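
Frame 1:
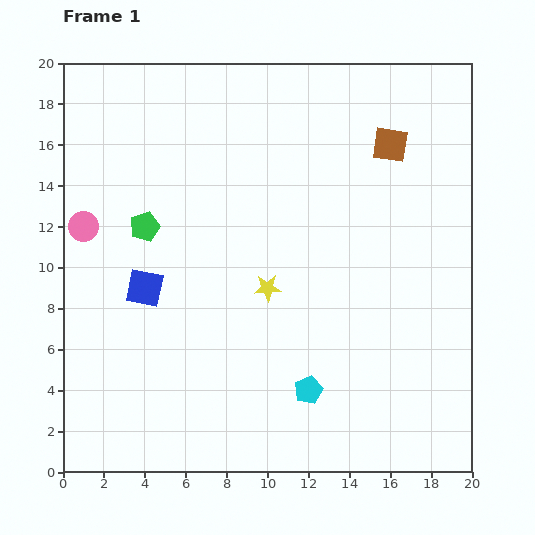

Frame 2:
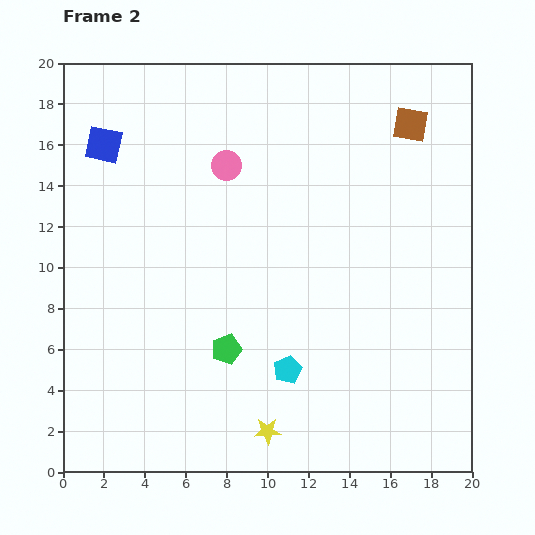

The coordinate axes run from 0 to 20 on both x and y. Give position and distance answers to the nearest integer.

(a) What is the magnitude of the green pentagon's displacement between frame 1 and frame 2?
7

The green pentagon moved from (4, 12) to (8, 6), a distance of √(4² + 6²) ≈ 7.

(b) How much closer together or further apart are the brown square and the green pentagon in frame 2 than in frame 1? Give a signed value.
+1

Distance in frame 1: 13. Distance in frame 2: 14.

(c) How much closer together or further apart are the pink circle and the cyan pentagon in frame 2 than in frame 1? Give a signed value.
-4

Distance in frame 1: 14. Distance in frame 2: 10.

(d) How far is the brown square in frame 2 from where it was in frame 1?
1

The brown square moved from (16, 16) to (17, 17), a distance of √(1² + 1²) ≈ 1.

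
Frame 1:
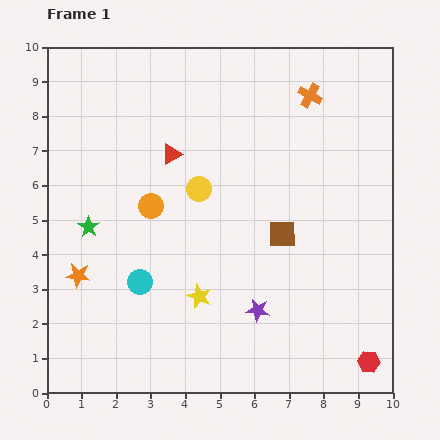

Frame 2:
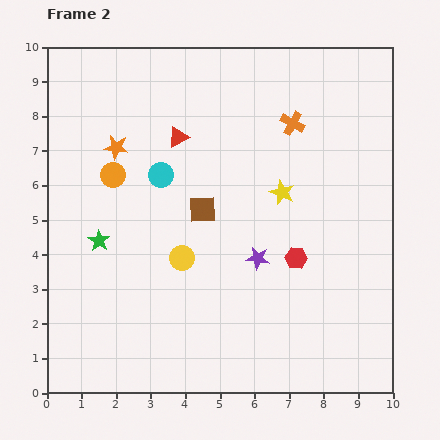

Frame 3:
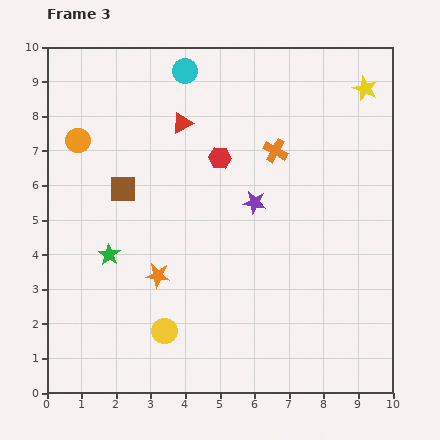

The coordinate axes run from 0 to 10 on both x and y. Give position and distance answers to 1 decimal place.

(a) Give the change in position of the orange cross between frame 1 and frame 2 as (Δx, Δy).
(-0.5, -0.8)

The orange cross was at (7.6, 8.6) in frame 1 and (7.1, 7.8) in frame 2.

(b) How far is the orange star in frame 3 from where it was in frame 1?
2.3

The orange star moved from (0.9, 3.4) to (3.2, 3.4), a distance of √(2.3² + 0.0²) ≈ 2.3.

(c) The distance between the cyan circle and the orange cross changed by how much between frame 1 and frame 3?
-3.8

Distance in frame 1: 7.3. Distance in frame 3: 3.5.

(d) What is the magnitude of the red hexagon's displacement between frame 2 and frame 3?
3.6

The red hexagon moved from (7.2, 3.9) to (5.0, 6.8), a distance of √(2.2² + 2.9²) ≈ 3.6.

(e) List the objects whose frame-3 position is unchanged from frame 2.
none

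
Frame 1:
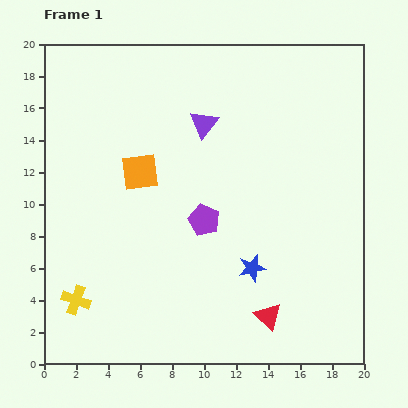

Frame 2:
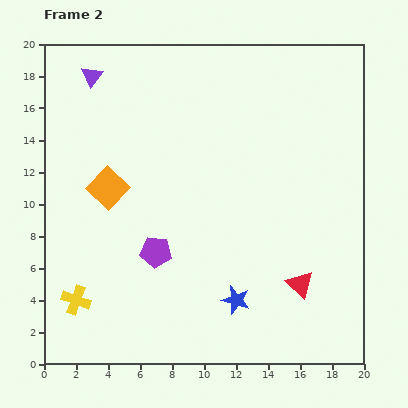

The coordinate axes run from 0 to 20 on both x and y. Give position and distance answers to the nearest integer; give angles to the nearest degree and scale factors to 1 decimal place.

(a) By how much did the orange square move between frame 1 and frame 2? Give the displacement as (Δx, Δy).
(-2, -1)

The orange square was at (6, 12) in frame 1 and (4, 11) in frame 2.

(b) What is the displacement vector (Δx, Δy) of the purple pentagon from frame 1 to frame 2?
(-3, -2)

The purple pentagon was at (10, 9) in frame 1 and (7, 7) in frame 2.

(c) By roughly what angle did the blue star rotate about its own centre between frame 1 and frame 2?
30° clockwise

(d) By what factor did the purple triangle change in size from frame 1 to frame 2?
0.7×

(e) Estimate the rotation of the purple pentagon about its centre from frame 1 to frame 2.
19° counter-clockwise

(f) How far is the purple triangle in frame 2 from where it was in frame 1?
8

The purple triangle moved from (10, 15) to (3, 18), a distance of √(7² + 3²) ≈ 8.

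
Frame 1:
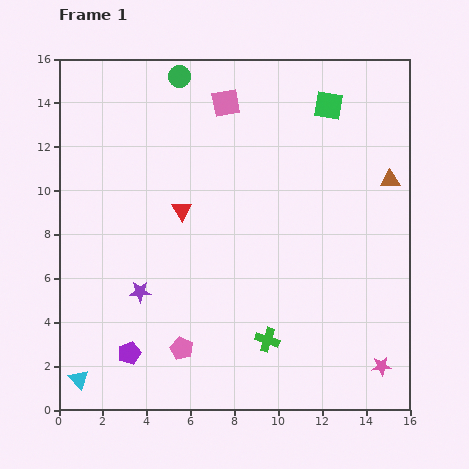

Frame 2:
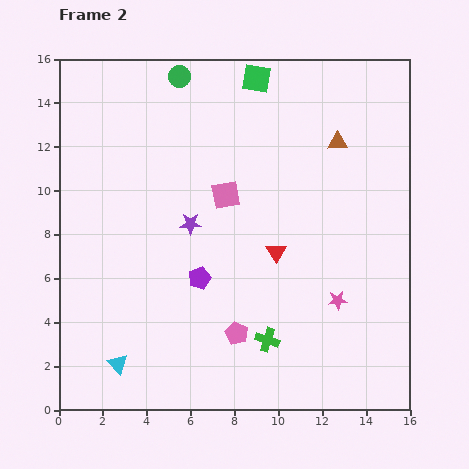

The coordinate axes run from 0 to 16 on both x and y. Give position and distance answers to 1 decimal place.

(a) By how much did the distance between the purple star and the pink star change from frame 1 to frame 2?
-3.9

Distance in frame 1: 11.5. Distance in frame 2: 7.6.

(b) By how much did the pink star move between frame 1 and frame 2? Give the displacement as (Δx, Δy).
(-2.0, 3.0)

The pink star was at (14.7, 2.0) in frame 1 and (12.7, 5.0) in frame 2.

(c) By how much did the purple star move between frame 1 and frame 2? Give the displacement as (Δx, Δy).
(2.3, 3.1)

The purple star was at (3.7, 5.4) in frame 1 and (6.0, 8.5) in frame 2.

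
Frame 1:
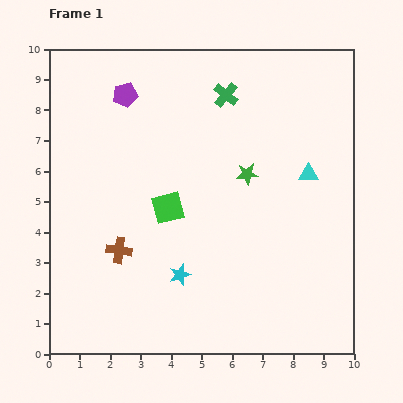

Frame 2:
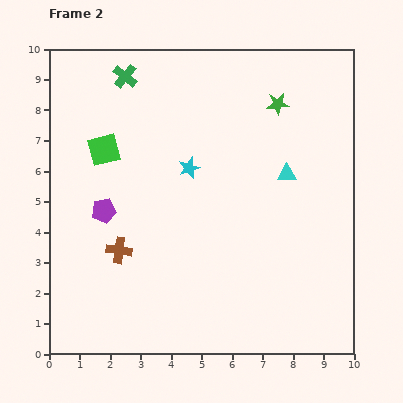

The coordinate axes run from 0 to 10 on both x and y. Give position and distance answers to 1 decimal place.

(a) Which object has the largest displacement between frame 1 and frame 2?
the purple pentagon

(moved 3.9; next 3.5)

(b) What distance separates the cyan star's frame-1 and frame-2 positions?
3.5

The cyan star moved from (4.3, 2.6) to (4.6, 6.1), a distance of √(0.3² + 3.5²) ≈ 3.5.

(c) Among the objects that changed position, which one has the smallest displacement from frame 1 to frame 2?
the cyan triangle

(moved 0.7)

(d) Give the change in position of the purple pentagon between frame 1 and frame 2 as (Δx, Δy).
(-0.7, -3.8)

The purple pentagon was at (2.5, 8.5) in frame 1 and (1.8, 4.7) in frame 2.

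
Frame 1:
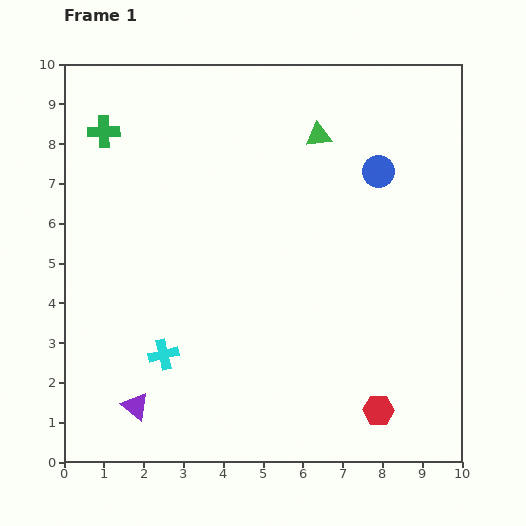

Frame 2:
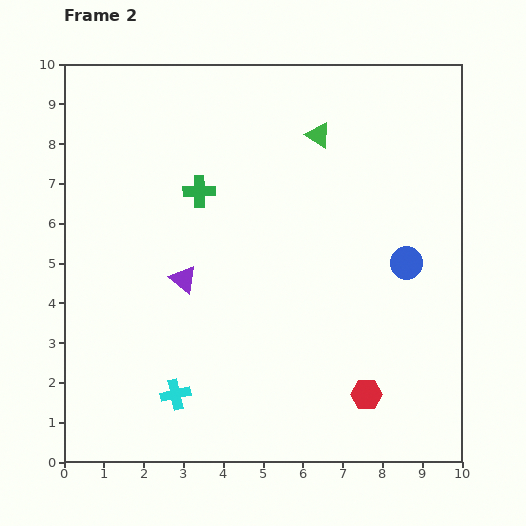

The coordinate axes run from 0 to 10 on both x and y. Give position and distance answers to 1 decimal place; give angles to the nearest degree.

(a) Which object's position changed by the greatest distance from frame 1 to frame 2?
the purple triangle

(moved 3.4; next 2.8)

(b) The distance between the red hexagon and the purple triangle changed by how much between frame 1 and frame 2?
-0.7

Distance in frame 1: 6.1. Distance in frame 2: 5.4.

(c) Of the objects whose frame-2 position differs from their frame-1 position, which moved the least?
the red hexagon

(moved 0.5)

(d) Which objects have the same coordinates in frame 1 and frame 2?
the green triangle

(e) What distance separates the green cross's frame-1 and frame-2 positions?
2.8

The green cross moved from (1.0, 8.3) to (3.4, 6.8), a distance of √(2.4² + 1.5²) ≈ 2.8.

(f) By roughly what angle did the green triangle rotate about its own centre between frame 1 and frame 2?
40° clockwise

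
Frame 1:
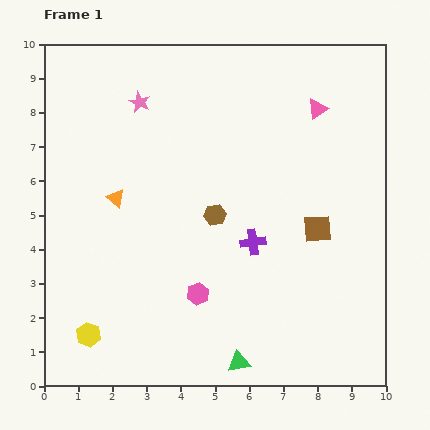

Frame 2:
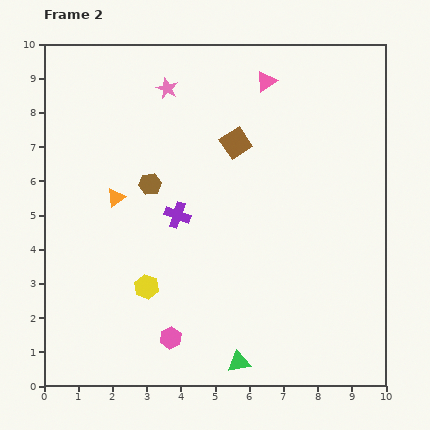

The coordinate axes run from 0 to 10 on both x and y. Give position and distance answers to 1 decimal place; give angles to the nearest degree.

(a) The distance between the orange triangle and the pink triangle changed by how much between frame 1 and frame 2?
-0.8

Distance in frame 1: 6.4. Distance in frame 2: 5.6.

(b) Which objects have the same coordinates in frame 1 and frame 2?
the green triangle, the orange triangle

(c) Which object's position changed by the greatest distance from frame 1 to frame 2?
the brown square

(moved 3.5; next 2.3)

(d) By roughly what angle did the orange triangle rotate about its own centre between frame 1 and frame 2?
47° clockwise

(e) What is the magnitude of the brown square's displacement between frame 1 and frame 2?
3.5

The brown square moved from (8.0, 4.6) to (5.6, 7.1), a distance of √(2.4² + 2.5²) ≈ 3.5.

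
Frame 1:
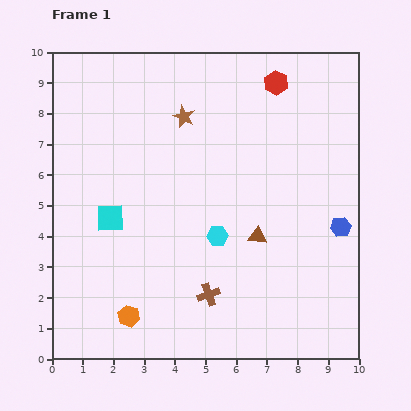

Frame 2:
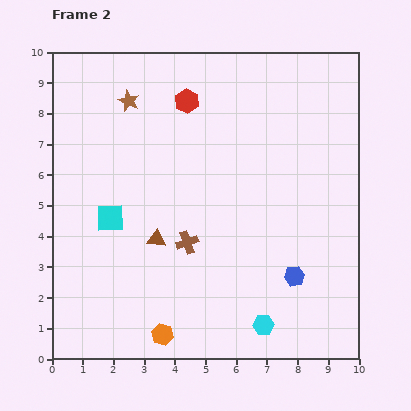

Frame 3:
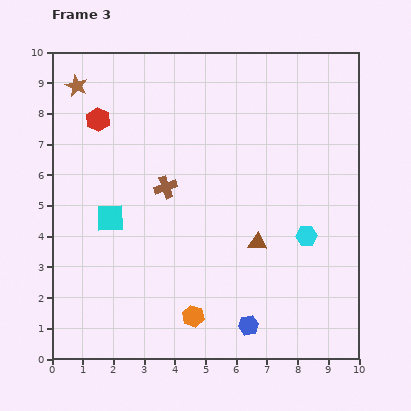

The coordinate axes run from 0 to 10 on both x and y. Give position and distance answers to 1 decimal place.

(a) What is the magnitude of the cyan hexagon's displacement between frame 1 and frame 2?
3.3

The cyan hexagon moved from (5.4, 4.0) to (6.9, 1.1), a distance of √(1.5² + 2.9²) ≈ 3.3.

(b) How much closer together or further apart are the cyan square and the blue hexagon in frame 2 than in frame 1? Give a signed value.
-1.2

Distance in frame 1: 7.5. Distance in frame 2: 6.3.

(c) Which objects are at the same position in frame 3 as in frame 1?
the cyan square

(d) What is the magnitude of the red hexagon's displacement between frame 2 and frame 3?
3.0

The red hexagon moved from (4.4, 8.4) to (1.5, 7.8), a distance of √(2.9² + 0.6²) ≈ 3.0.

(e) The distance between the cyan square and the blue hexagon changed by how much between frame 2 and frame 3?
-0.6

Distance in frame 2: 6.3. Distance in frame 3: 5.7.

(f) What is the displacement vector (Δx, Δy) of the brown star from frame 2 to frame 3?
(-1.7, 0.5)

The brown star was at (2.5, 8.4) in frame 2 and (0.8, 8.9) in frame 3.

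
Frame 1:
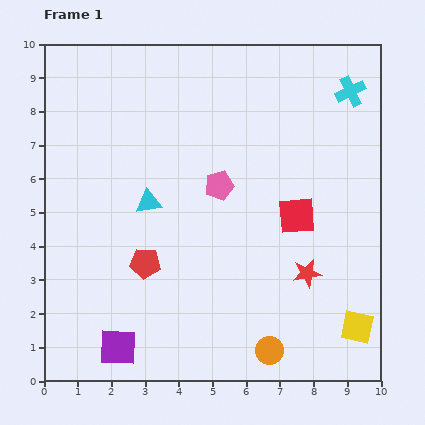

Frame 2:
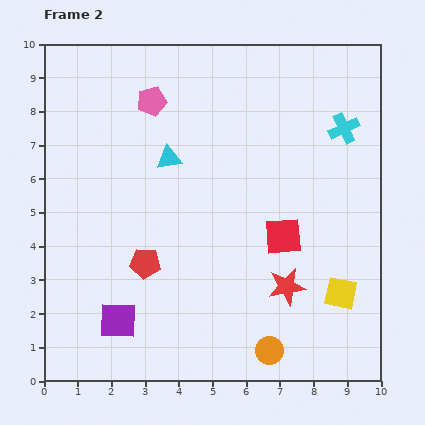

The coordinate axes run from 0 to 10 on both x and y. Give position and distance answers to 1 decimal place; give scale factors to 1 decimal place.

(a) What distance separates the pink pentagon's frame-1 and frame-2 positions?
3.2

The pink pentagon moved from (5.2, 5.8) to (3.2, 8.3), a distance of √(2.0² + 2.5²) ≈ 3.2.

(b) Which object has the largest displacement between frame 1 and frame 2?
the pink pentagon

(moved 3.2; next 1.4)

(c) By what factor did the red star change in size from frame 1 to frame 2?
1.3×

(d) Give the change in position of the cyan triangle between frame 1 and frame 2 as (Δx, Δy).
(0.6, 1.3)

The cyan triangle was at (3.1, 5.3) in frame 1 and (3.7, 6.6) in frame 2.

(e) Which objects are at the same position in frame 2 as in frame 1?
the orange circle, the red pentagon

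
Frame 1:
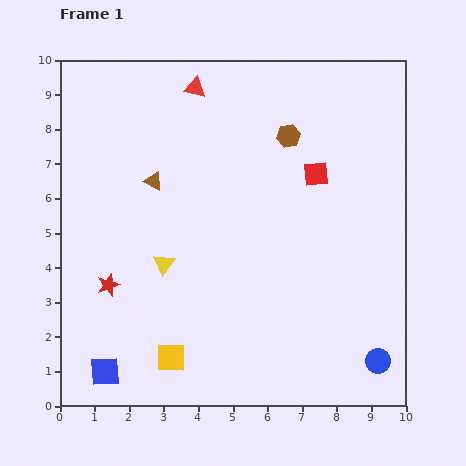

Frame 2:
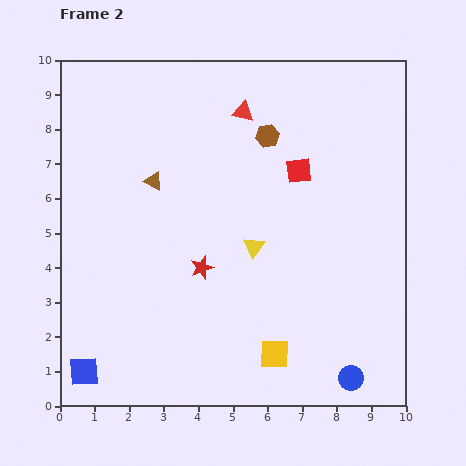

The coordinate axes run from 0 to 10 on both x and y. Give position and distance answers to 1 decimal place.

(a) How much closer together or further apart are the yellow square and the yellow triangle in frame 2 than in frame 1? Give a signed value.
+0.5

Distance in frame 1: 2.7. Distance in frame 2: 3.2.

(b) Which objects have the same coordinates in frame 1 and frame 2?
the brown triangle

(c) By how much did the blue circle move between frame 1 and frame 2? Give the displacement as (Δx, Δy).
(-0.8, -0.5)

The blue circle was at (9.2, 1.3) in frame 1 and (8.4, 0.8) in frame 2.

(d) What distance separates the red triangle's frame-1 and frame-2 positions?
1.6

The red triangle moved from (3.9, 9.2) to (5.3, 8.5), a distance of √(1.4² + 0.7²) ≈ 1.6.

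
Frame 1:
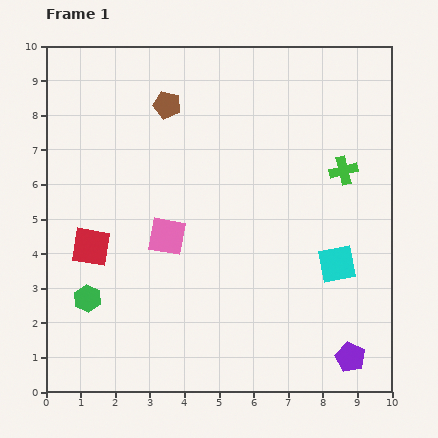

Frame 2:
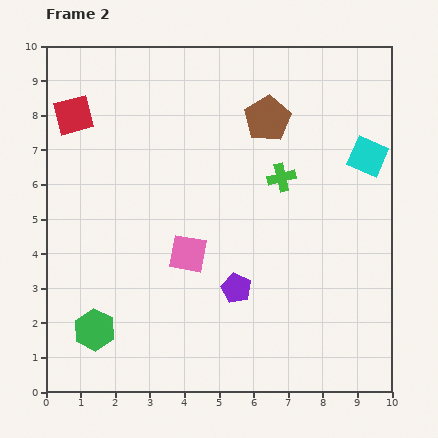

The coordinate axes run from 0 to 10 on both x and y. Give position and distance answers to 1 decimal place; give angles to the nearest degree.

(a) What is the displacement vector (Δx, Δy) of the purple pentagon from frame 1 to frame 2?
(-3.3, 2.0)

The purple pentagon was at (8.8, 1.0) in frame 1 and (5.5, 3.0) in frame 2.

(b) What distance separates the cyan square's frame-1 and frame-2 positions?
3.2

The cyan square moved from (8.4, 3.7) to (9.3, 6.8), a distance of √(0.9² + 3.1²) ≈ 3.2.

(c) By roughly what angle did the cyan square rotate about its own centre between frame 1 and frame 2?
34° clockwise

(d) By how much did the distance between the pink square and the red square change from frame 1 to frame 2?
+3.0

Distance in frame 1: 2.2. Distance in frame 2: 5.2.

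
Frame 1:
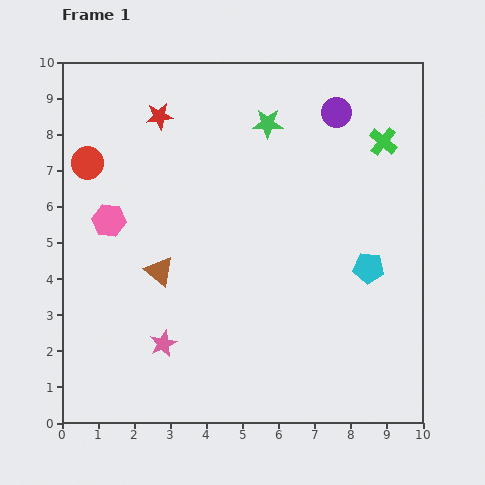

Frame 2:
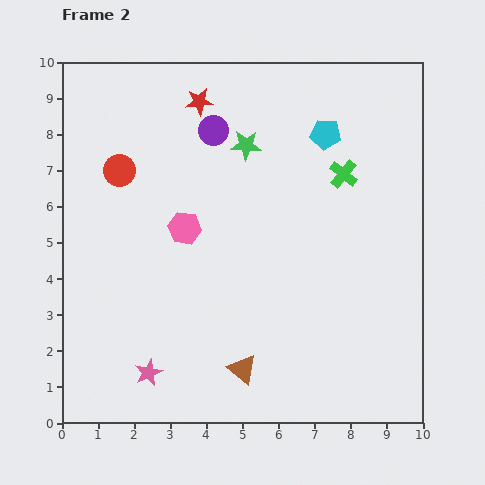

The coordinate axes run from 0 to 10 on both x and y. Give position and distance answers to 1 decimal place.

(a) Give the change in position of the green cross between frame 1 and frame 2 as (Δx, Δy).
(-1.1, -0.9)

The green cross was at (8.9, 7.8) in frame 1 and (7.8, 6.9) in frame 2.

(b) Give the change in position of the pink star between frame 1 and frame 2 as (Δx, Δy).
(-0.4, -0.8)

The pink star was at (2.8, 2.2) in frame 1 and (2.4, 1.4) in frame 2.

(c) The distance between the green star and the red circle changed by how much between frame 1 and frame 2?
-1.5

Distance in frame 1: 5.1. Distance in frame 2: 3.6.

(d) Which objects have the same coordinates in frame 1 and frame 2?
none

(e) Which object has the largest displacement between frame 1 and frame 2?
the cyan pentagon

(moved 3.9; next 3.5)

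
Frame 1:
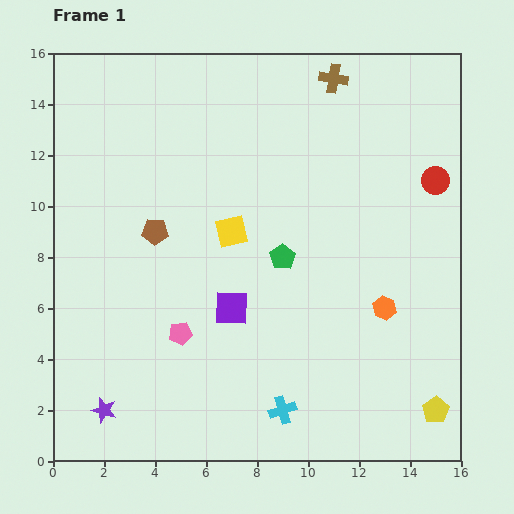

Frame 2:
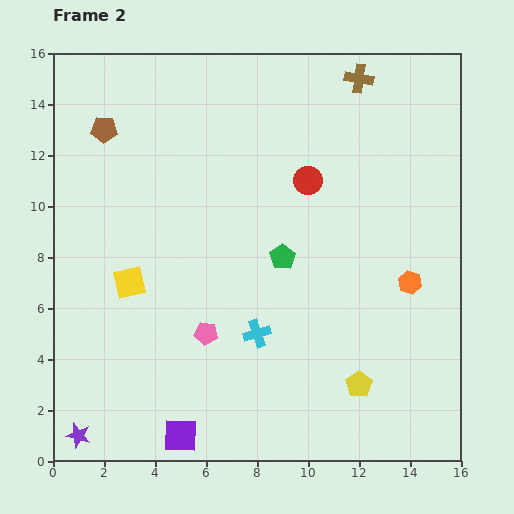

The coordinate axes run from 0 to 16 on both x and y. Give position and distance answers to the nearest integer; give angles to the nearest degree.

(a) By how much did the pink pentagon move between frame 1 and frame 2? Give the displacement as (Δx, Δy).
(1, 0)

The pink pentagon was at (5, 5) in frame 1 and (6, 5) in frame 2.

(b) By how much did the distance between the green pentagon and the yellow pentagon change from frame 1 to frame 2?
-2

Distance in frame 1: 8. Distance in frame 2: 6.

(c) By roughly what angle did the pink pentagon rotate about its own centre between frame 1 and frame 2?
17° clockwise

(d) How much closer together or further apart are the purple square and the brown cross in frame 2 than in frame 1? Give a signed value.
+6

Distance in frame 1: 10. Distance in frame 2: 16.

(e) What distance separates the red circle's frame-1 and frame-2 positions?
5

The red circle moved from (15, 11) to (10, 11), a distance of √(5² + 0²) ≈ 5.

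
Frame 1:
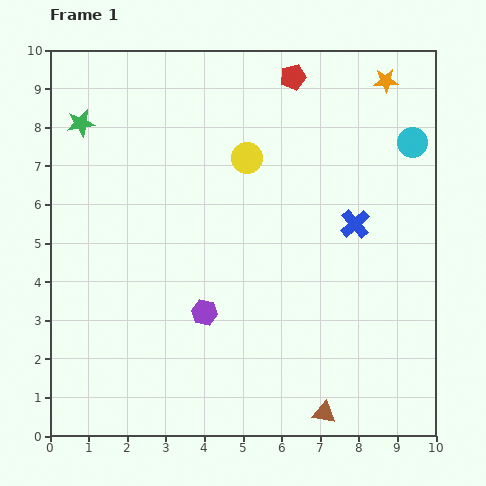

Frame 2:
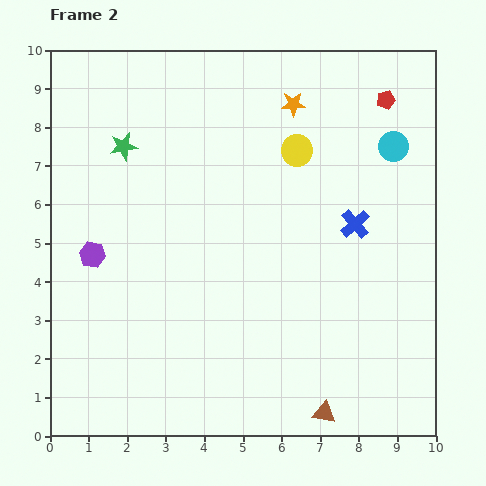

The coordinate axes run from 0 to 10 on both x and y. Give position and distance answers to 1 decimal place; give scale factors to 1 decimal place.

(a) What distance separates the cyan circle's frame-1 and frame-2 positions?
0.5

The cyan circle moved from (9.4, 7.6) to (8.9, 7.5), a distance of √(0.5² + 0.1²) ≈ 0.5.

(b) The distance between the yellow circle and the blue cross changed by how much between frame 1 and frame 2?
-0.9

Distance in frame 1: 3.3. Distance in frame 2: 2.4.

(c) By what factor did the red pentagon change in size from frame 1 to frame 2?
0.7×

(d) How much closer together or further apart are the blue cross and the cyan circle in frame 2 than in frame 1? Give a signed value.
-0.4

Distance in frame 1: 2.6. Distance in frame 2: 2.2.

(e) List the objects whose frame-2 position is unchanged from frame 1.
the brown triangle, the blue cross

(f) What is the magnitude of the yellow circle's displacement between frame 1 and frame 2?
1.3

The yellow circle moved from (5.1, 7.2) to (6.4, 7.4), a distance of √(1.3² + 0.2²) ≈ 1.3.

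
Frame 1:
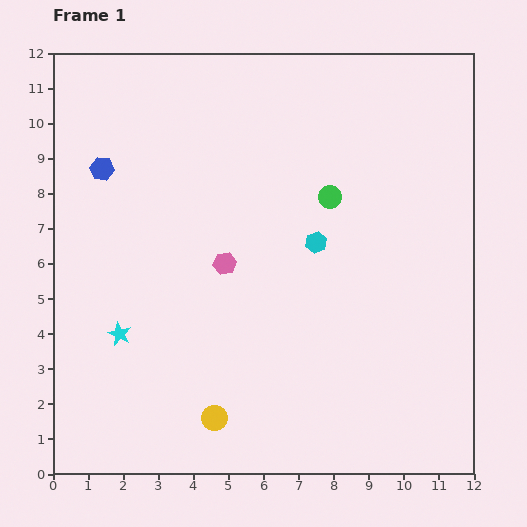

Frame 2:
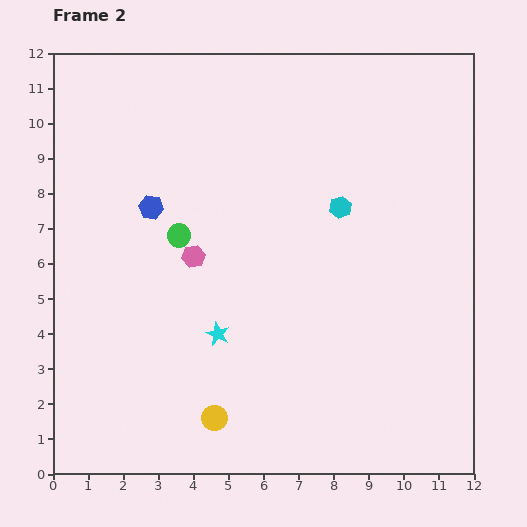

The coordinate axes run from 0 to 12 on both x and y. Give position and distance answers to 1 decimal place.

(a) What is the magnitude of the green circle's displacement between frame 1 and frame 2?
4.4

The green circle moved from (7.9, 7.9) to (3.6, 6.8), a distance of √(4.3² + 1.1²) ≈ 4.4.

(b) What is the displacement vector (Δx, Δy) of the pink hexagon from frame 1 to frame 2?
(-0.9, 0.2)

The pink hexagon was at (4.9, 6.0) in frame 1 and (4.0, 6.2) in frame 2.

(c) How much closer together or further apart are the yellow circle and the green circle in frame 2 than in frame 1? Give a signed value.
-1.8

Distance in frame 1: 7.1. Distance in frame 2: 5.3.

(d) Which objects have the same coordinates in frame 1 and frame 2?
the yellow circle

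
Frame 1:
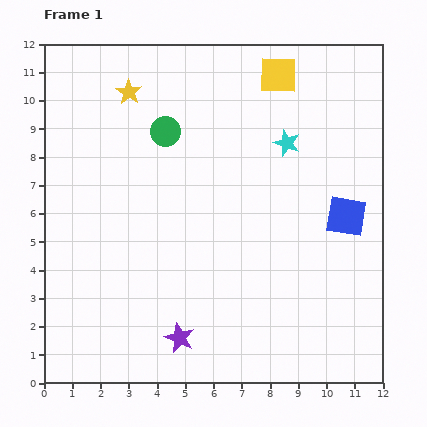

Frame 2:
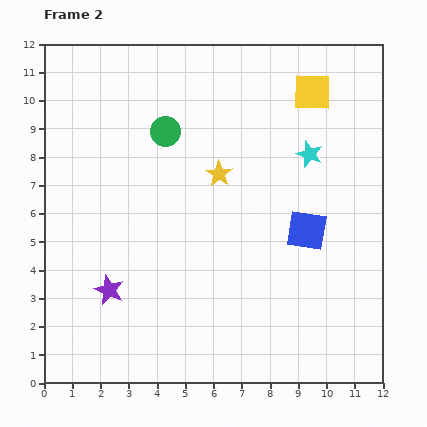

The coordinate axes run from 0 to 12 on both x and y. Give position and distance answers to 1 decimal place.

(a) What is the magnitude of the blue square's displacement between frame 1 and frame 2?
1.5

The blue square moved from (10.7, 5.9) to (9.3, 5.4), a distance of √(1.4² + 0.5²) ≈ 1.5.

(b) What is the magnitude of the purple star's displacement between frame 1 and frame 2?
3.0

The purple star moved from (4.8, 1.6) to (2.3, 3.3), a distance of √(2.5² + 1.7²) ≈ 3.0.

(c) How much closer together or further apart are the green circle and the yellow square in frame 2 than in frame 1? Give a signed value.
+0.9

Distance in frame 1: 4.5. Distance in frame 2: 5.4.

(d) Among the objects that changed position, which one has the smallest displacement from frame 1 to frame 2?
the cyan star

(moved 0.9)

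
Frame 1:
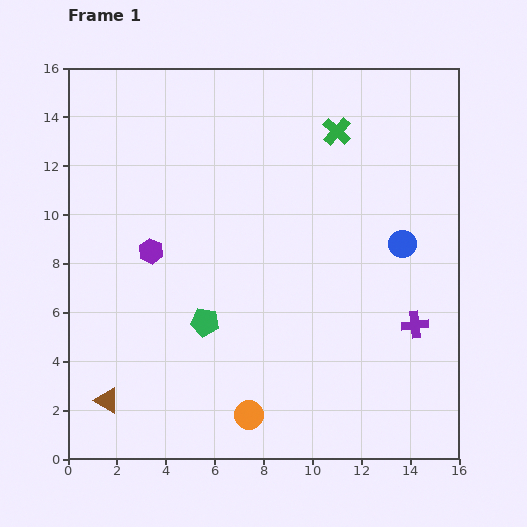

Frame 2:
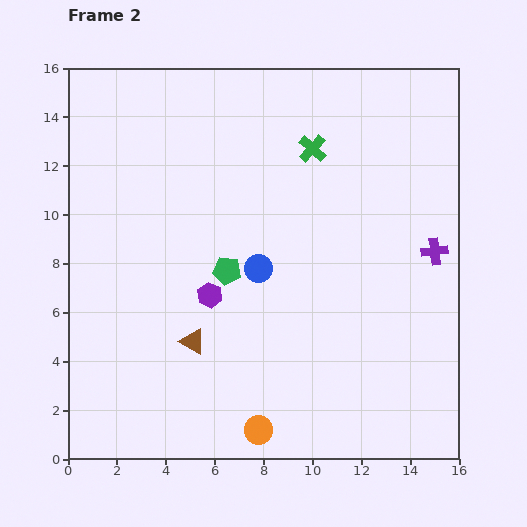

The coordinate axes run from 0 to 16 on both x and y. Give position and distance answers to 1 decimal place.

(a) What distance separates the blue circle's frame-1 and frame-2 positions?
6.0

The blue circle moved from (13.7, 8.8) to (7.8, 7.8), a distance of √(5.9² + 1.0²) ≈ 6.0.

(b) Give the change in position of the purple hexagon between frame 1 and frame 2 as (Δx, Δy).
(2.4, -1.8)

The purple hexagon was at (3.4, 8.5) in frame 1 and (5.8, 6.7) in frame 2.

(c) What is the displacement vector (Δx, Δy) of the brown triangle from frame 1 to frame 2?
(3.5, 2.4)

The brown triangle was at (1.6, 2.4) in frame 1 and (5.1, 4.8) in frame 2.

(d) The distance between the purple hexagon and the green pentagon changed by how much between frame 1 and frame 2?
-2.4

Distance in frame 1: 3.6. Distance in frame 2: 1.2.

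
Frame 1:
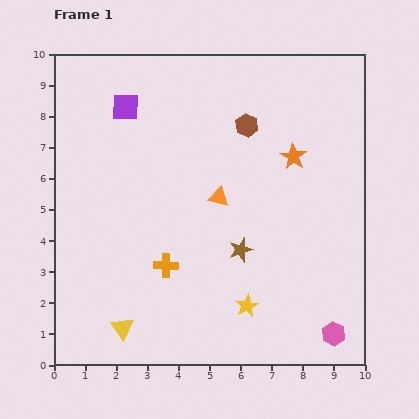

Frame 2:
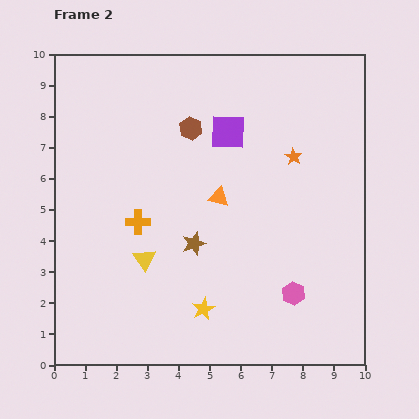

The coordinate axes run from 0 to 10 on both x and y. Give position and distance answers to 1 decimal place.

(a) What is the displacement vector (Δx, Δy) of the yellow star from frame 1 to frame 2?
(-1.4, -0.1)

The yellow star was at (6.2, 1.9) in frame 1 and (4.8, 1.8) in frame 2.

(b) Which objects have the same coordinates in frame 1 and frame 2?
the orange triangle, the orange star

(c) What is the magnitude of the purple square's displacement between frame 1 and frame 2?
3.4

The purple square moved from (2.3, 8.3) to (5.6, 7.5), a distance of √(3.3² + 0.8²) ≈ 3.4.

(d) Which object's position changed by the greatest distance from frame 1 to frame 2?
the purple square

(moved 3.4; next 2.3)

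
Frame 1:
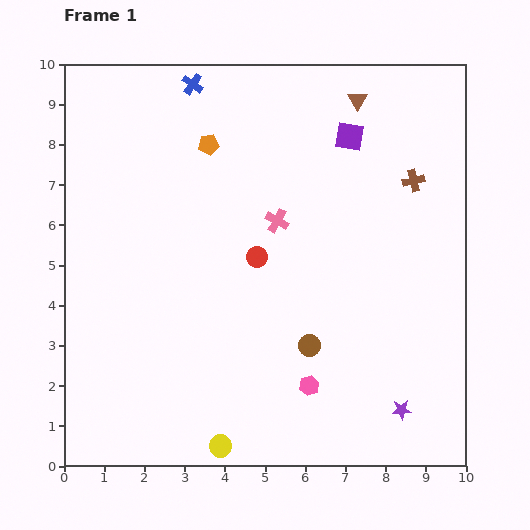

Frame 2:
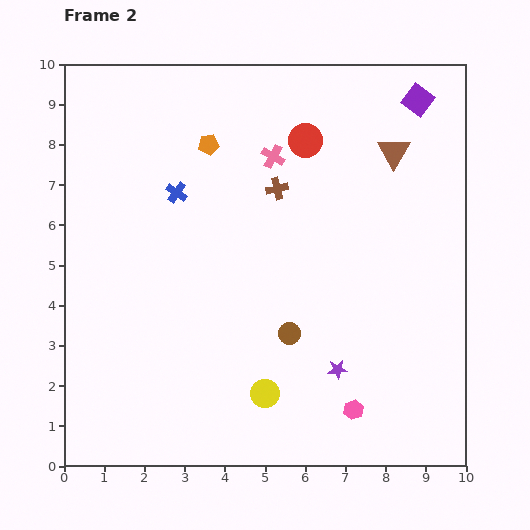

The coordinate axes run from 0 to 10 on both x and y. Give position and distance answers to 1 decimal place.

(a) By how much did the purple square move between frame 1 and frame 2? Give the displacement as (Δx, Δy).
(1.7, 0.9)

The purple square was at (7.1, 8.2) in frame 1 and (8.8, 9.1) in frame 2.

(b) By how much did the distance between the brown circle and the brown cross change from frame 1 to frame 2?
-1.3

Distance in frame 1: 4.9. Distance in frame 2: 3.6.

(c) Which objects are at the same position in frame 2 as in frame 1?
the orange pentagon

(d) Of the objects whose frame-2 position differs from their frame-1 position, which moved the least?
the brown circle

(moved 0.6)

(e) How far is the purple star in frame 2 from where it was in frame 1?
1.9

The purple star moved from (8.4, 1.4) to (6.8, 2.4), a distance of √(1.6² + 1.0²) ≈ 1.9.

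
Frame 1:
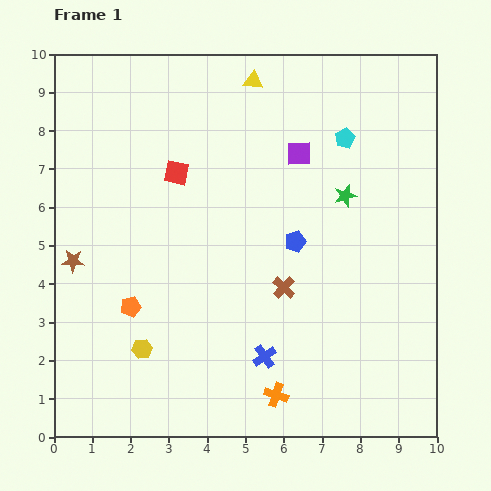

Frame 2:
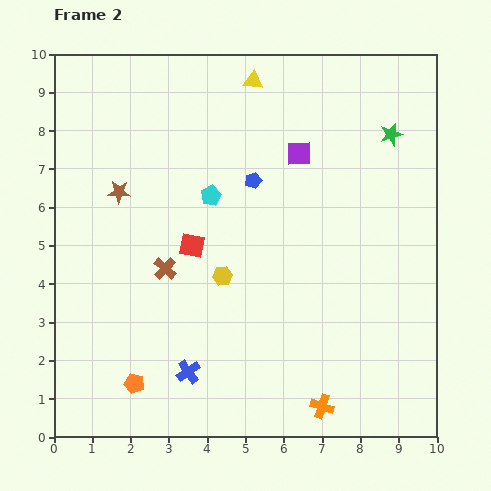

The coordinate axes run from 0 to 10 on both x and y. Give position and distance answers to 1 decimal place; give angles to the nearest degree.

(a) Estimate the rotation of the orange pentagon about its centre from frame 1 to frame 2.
28° clockwise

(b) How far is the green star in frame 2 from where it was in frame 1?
2.0

The green star moved from (7.6, 6.3) to (8.8, 7.9), a distance of √(1.2² + 1.6²) ≈ 2.0.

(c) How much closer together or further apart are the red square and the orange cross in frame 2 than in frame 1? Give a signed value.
-1.0

Distance in frame 1: 6.4. Distance in frame 2: 5.4.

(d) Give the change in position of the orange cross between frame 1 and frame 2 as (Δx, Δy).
(1.2, -0.3)

The orange cross was at (5.8, 1.1) in frame 1 and (7.0, 0.8) in frame 2.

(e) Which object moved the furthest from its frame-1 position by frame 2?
the cyan pentagon

(moved 3.8; next 3.1)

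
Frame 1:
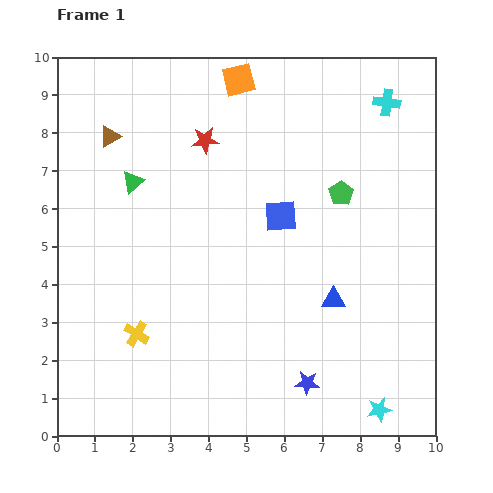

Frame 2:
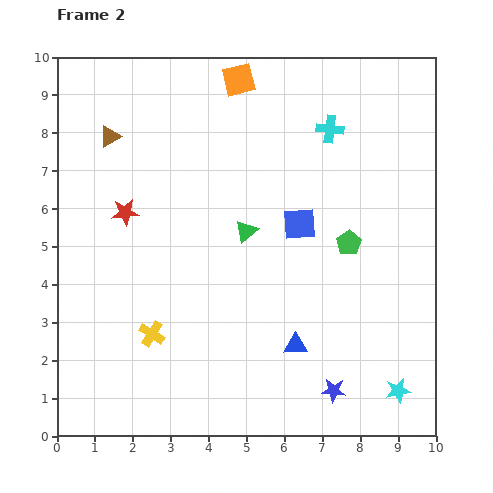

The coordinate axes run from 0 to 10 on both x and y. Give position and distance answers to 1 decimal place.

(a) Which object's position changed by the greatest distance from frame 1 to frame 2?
the green triangle

(moved 3.3; next 2.8)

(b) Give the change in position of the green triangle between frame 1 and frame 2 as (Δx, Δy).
(3.0, -1.3)

The green triangle was at (2.0, 6.7) in frame 1 and (5.0, 5.4) in frame 2.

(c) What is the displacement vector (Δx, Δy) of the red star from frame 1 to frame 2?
(-2.1, -1.9)

The red star was at (3.9, 7.8) in frame 1 and (1.8, 5.9) in frame 2.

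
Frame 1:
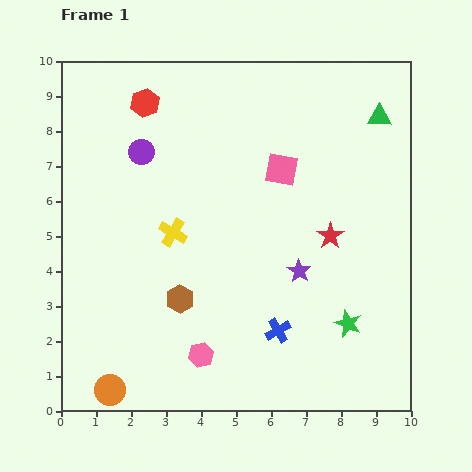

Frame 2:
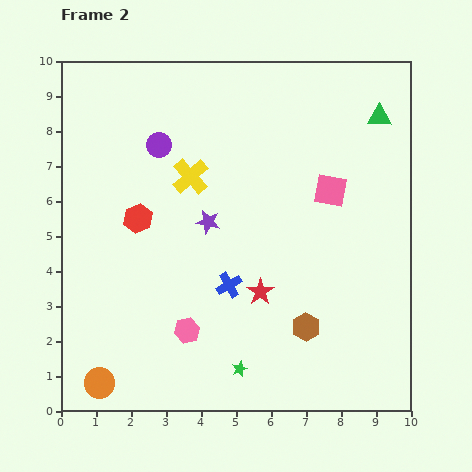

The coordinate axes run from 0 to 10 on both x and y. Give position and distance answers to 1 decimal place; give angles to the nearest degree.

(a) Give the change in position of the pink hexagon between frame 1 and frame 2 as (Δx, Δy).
(-0.4, 0.7)

The pink hexagon was at (4.0, 1.6) in frame 1 and (3.6, 2.3) in frame 2.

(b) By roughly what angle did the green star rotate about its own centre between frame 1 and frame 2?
28° clockwise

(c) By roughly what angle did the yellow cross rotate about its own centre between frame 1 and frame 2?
17° clockwise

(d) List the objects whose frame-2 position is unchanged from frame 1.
the green triangle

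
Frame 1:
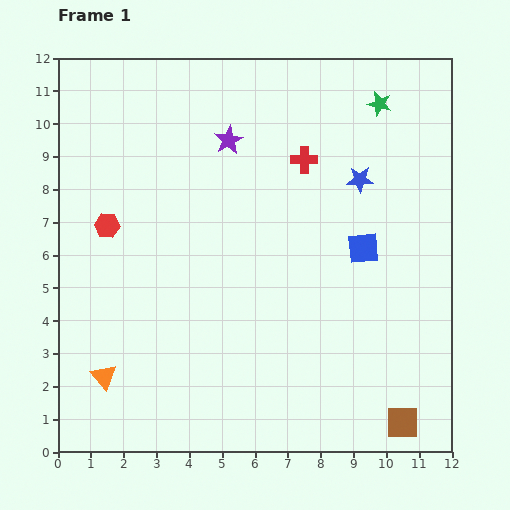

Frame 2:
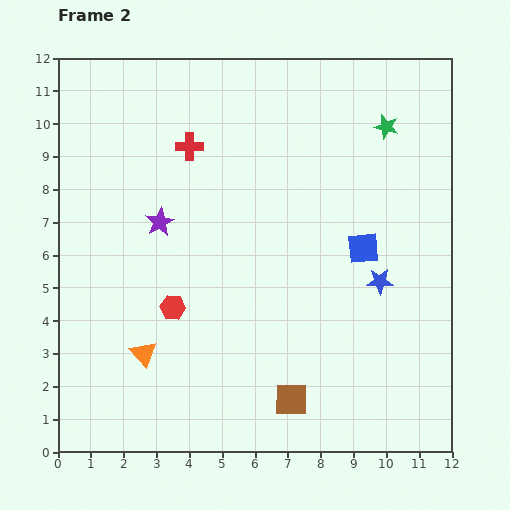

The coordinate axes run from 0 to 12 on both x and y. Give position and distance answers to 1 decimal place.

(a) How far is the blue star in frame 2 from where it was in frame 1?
3.2

The blue star moved from (9.2, 8.3) to (9.8, 5.2), a distance of √(0.6² + 3.1²) ≈ 3.2.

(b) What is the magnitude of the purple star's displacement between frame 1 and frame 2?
3.3

The purple star moved from (5.2, 9.5) to (3.1, 7.0), a distance of √(2.1² + 2.5²) ≈ 3.3.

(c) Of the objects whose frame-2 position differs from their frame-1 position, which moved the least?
the green star

(moved 0.7)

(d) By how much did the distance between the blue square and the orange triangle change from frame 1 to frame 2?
-1.4

Distance in frame 1: 8.8. Distance in frame 2: 7.4.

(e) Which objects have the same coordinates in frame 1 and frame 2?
the blue square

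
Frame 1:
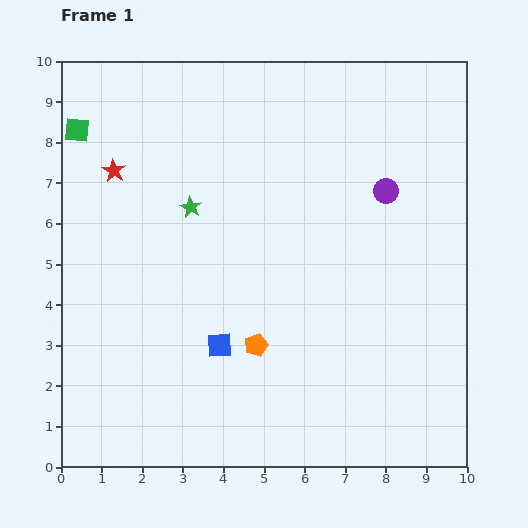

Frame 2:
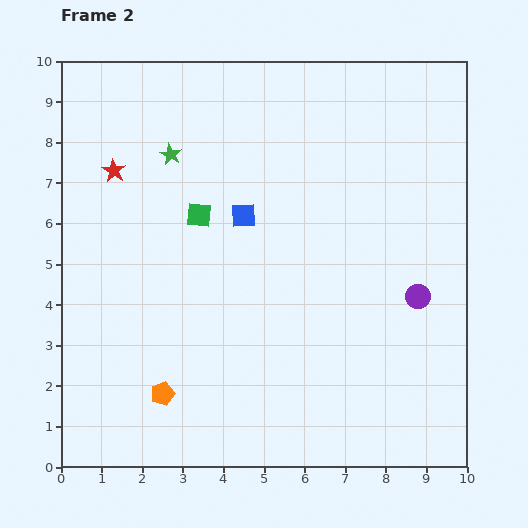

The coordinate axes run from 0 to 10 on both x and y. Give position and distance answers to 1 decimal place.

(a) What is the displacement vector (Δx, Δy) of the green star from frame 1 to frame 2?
(-0.5, 1.3)

The green star was at (3.2, 6.4) in frame 1 and (2.7, 7.7) in frame 2.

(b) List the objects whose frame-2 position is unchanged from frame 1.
the red star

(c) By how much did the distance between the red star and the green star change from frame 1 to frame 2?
-0.6

Distance in frame 1: 2.1. Distance in frame 2: 1.5.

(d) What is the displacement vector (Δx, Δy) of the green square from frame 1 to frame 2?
(3.0, -2.1)

The green square was at (0.4, 8.3) in frame 1 and (3.4, 6.2) in frame 2.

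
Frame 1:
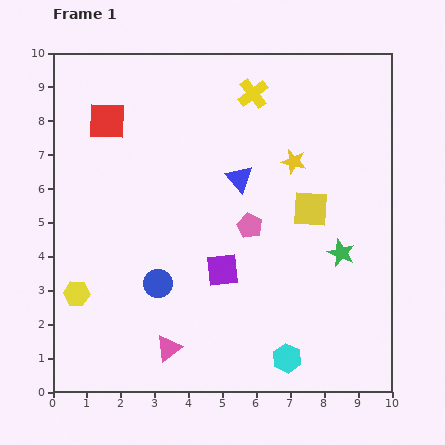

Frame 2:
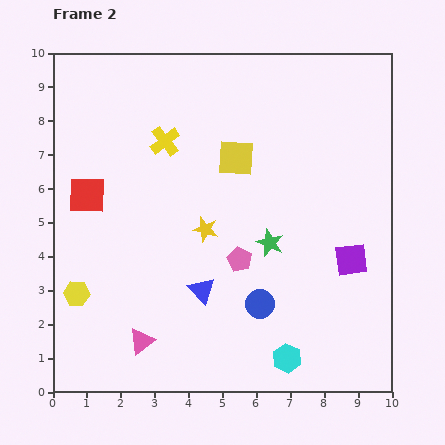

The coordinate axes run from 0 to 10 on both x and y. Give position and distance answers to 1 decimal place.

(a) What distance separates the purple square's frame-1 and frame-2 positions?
3.8

The purple square moved from (5.0, 3.6) to (8.8, 3.9), a distance of √(3.8² + 0.3²) ≈ 3.8.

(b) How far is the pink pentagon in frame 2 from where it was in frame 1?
1.0

The pink pentagon moved from (5.8, 4.9) to (5.5, 3.9), a distance of √(0.3² + 1.0²) ≈ 1.0.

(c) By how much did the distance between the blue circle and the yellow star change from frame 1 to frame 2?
-2.7

Distance in frame 1: 5.4. Distance in frame 2: 2.7.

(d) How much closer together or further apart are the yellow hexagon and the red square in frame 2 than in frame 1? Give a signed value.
-2.3

Distance in frame 1: 5.2. Distance in frame 2: 2.9.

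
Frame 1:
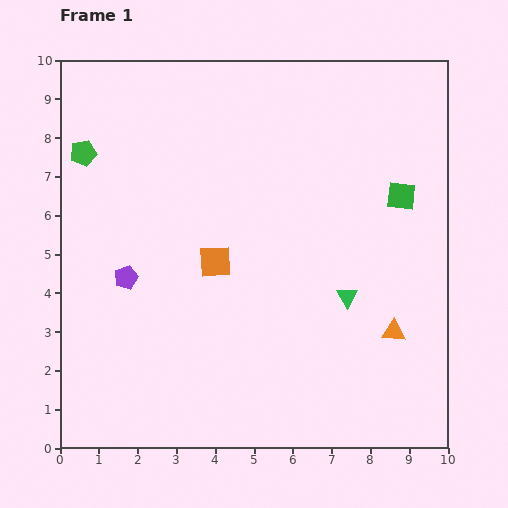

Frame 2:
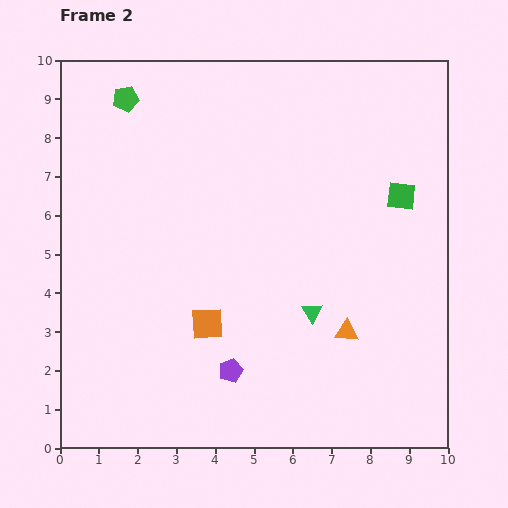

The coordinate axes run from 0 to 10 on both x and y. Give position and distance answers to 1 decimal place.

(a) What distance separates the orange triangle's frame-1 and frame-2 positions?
1.2

The orange triangle moved from (8.6, 3.0) to (7.4, 3.0), a distance of √(1.2² + 0.0²) ≈ 1.2.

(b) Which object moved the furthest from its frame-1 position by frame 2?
the purple pentagon

(moved 3.6; next 1.8)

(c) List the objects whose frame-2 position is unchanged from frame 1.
the green square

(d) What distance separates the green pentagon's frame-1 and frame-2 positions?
1.8

The green pentagon moved from (0.6, 7.6) to (1.7, 9.0), a distance of √(1.1² + 1.4²) ≈ 1.8.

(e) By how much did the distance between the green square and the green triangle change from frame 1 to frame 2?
+0.8

Distance in frame 1: 3.0. Distance in frame 2: 3.8.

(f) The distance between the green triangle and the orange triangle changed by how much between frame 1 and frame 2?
-0.5

Distance in frame 1: 1.5. Distance in frame 2: 1.0.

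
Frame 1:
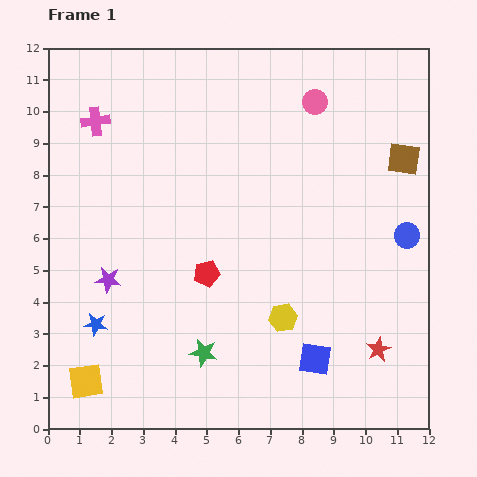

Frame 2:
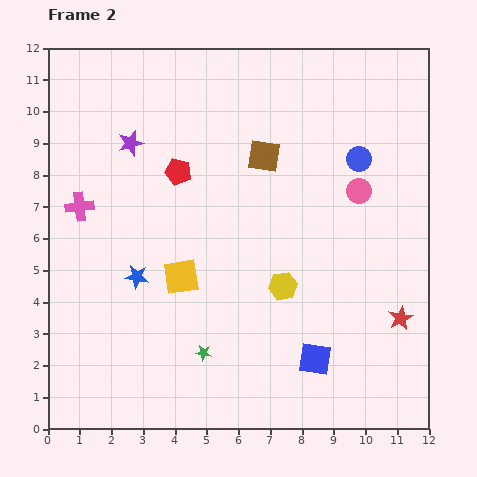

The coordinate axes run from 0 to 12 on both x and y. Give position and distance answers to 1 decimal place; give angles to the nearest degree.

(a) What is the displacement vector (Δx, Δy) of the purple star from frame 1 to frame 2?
(0.7, 4.3)

The purple star was at (1.9, 4.7) in frame 1 and (2.6, 9.0) in frame 2.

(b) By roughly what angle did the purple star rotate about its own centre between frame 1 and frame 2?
23° counter-clockwise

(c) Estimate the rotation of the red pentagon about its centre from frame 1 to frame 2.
26° clockwise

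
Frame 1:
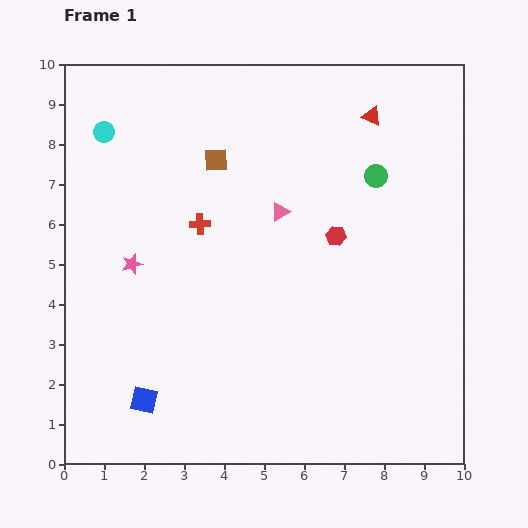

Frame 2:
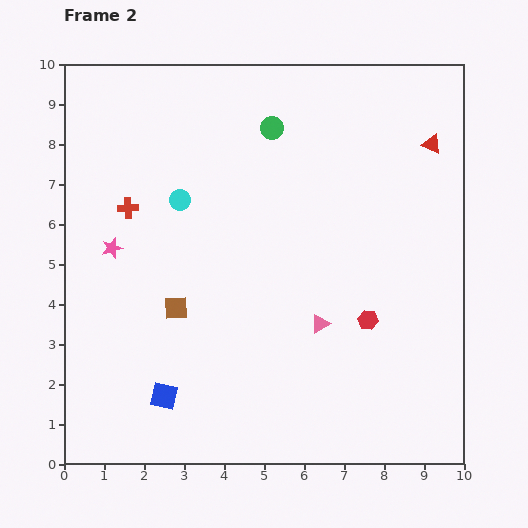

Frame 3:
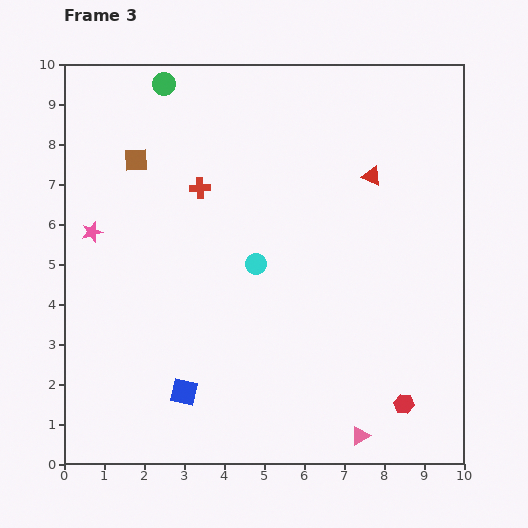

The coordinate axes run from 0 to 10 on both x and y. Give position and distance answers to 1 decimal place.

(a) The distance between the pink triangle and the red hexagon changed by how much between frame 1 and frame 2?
-0.3

Distance in frame 1: 1.5. Distance in frame 2: 1.2.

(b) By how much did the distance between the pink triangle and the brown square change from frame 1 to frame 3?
+6.8

Distance in frame 1: 2.1. Distance in frame 3: 8.9.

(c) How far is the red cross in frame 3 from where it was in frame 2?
1.9

The red cross moved from (1.6, 6.4) to (3.4, 6.9), a distance of √(1.8² + 0.5²) ≈ 1.9.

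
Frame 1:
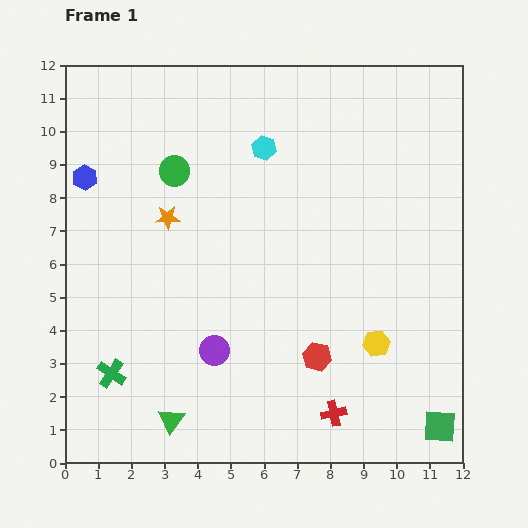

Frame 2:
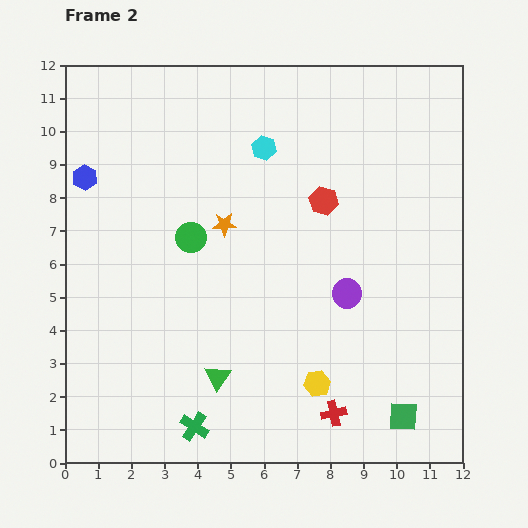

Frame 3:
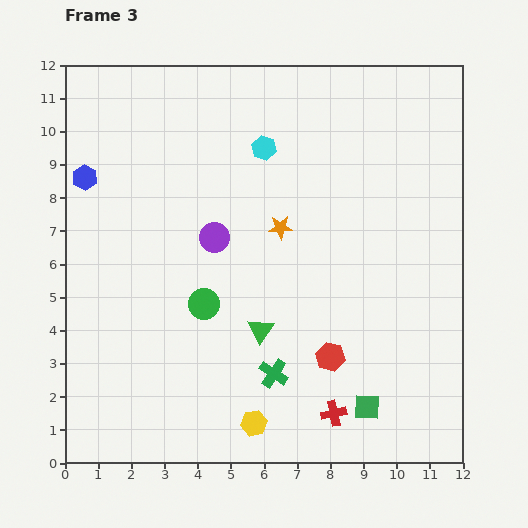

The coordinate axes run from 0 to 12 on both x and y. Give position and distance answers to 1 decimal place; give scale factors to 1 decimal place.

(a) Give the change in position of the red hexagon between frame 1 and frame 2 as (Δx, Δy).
(0.2, 4.7)

The red hexagon was at (7.6, 3.2) in frame 1 and (7.8, 7.9) in frame 2.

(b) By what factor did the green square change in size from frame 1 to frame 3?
0.8×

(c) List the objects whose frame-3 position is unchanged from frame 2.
the red cross, the blue hexagon, the cyan hexagon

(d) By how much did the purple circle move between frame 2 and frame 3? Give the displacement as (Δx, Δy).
(-4.0, 1.7)

The purple circle was at (8.5, 5.1) in frame 2 and (4.5, 6.8) in frame 3.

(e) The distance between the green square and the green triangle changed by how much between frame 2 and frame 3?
-1.8

Distance in frame 2: 5.7. Distance in frame 3: 3.9.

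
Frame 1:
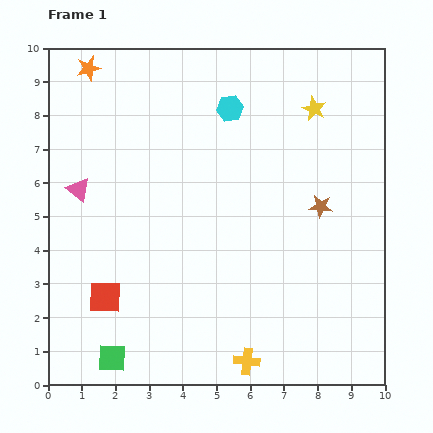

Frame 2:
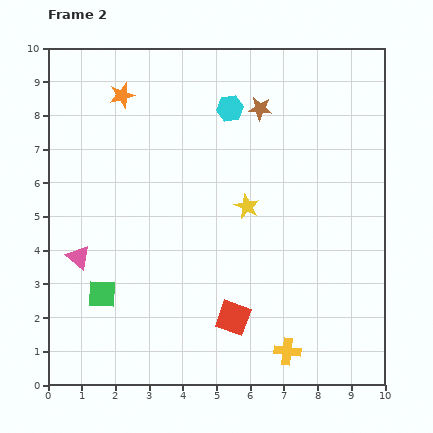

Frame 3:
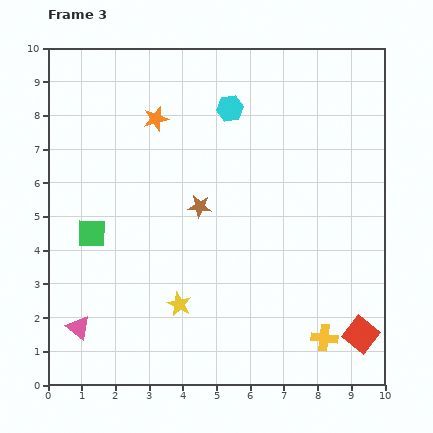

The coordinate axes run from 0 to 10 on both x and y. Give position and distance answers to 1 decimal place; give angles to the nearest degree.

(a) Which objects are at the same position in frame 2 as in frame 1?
the cyan hexagon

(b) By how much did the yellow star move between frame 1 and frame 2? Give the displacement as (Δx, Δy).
(-2.0, -2.9)

The yellow star was at (7.9, 8.2) in frame 1 and (5.9, 5.3) in frame 2.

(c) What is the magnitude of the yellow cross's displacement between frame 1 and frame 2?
1.2

The yellow cross moved from (5.9, 0.7) to (7.1, 1.0), a distance of √(1.2² + 0.3²) ≈ 1.2.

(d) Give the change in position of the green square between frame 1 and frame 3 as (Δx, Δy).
(-0.6, 3.7)

The green square was at (1.9, 0.8) in frame 1 and (1.3, 4.5) in frame 3.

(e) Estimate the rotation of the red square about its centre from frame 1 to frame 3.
36° clockwise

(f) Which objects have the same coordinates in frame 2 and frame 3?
the cyan hexagon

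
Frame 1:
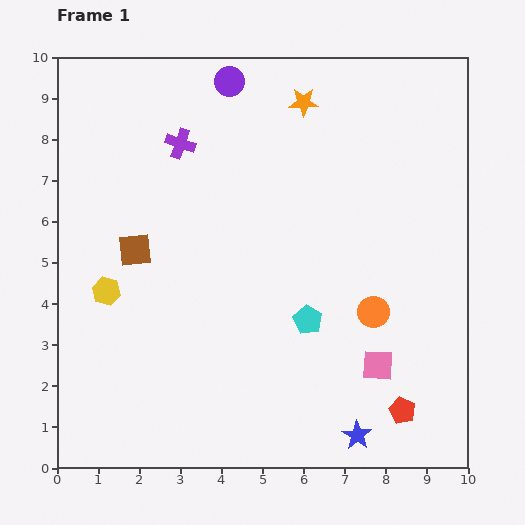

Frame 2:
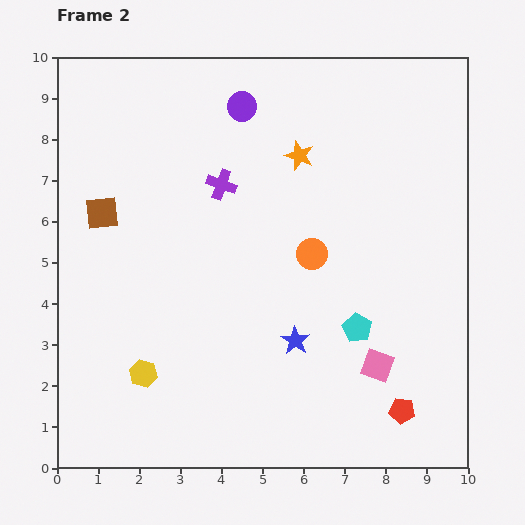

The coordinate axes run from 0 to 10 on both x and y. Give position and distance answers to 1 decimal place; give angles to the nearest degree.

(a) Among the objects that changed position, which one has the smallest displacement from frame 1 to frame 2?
the purple circle

(moved 0.7)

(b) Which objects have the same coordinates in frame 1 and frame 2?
the pink square, the red pentagon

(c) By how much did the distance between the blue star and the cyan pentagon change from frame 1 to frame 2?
-1.5

Distance in frame 1: 3.0. Distance in frame 2: 1.5.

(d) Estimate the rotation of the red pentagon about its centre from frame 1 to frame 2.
18° counter-clockwise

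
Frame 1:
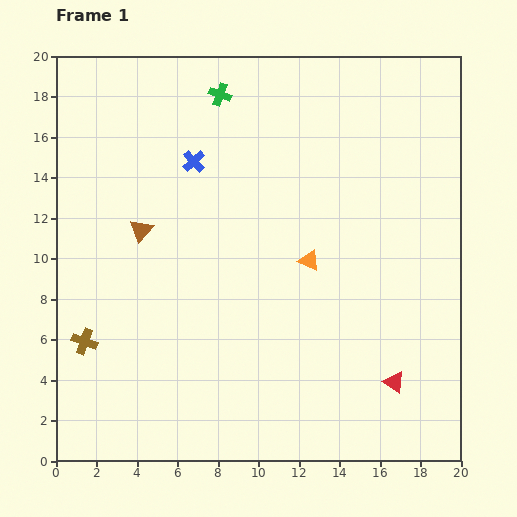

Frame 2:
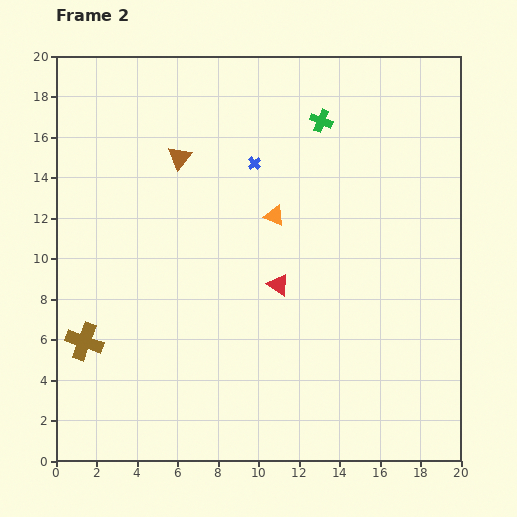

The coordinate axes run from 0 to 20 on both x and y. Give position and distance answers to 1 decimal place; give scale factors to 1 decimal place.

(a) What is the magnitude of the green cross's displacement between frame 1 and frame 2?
5.2

The green cross moved from (8.1, 18.1) to (13.1, 16.8), a distance of √(5.0² + 1.3²) ≈ 5.2.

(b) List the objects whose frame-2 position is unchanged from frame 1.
the brown cross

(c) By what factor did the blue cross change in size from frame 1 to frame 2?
0.6×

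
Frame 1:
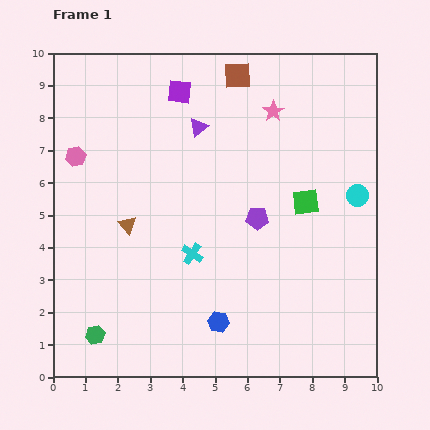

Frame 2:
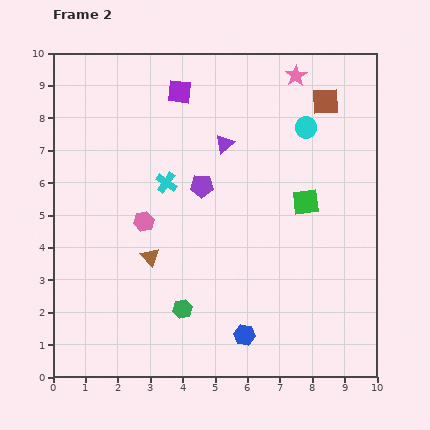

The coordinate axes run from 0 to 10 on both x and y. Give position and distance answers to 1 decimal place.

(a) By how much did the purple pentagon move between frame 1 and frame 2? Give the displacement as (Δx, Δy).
(-1.7, 1.0)

The purple pentagon was at (6.3, 4.9) in frame 1 and (4.6, 5.9) in frame 2.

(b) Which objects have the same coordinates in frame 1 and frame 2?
the purple square, the green square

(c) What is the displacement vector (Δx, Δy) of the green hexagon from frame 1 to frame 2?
(2.7, 0.8)

The green hexagon was at (1.3, 1.3) in frame 1 and (4.0, 2.1) in frame 2.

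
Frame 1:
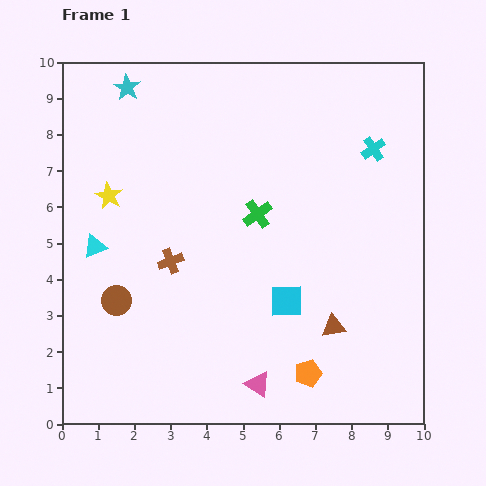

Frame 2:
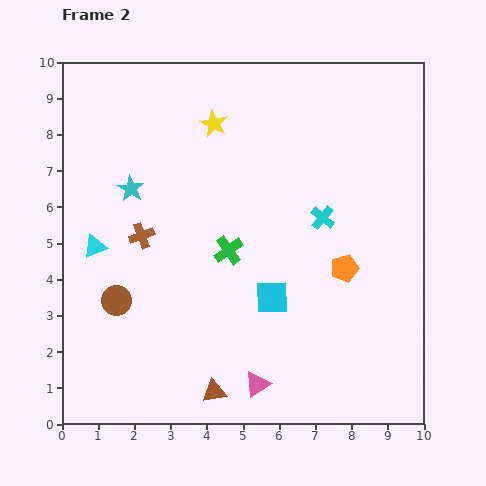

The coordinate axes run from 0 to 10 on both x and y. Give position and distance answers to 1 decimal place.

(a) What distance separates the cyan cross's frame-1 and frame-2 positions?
2.4

The cyan cross moved from (8.6, 7.6) to (7.2, 5.7), a distance of √(1.4² + 1.9²) ≈ 2.4.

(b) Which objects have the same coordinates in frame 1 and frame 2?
the brown circle, the cyan triangle, the pink triangle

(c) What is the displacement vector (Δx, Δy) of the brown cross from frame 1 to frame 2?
(-0.8, 0.7)

The brown cross was at (3.0, 4.5) in frame 1 and (2.2, 5.2) in frame 2.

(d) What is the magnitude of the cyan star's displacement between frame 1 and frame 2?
2.8

The cyan star moved from (1.8, 9.3) to (1.9, 6.5), a distance of √(0.1² + 2.8²) ≈ 2.8.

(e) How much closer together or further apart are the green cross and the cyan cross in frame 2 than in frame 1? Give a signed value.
-0.9

Distance in frame 1: 3.7. Distance in frame 2: 2.8.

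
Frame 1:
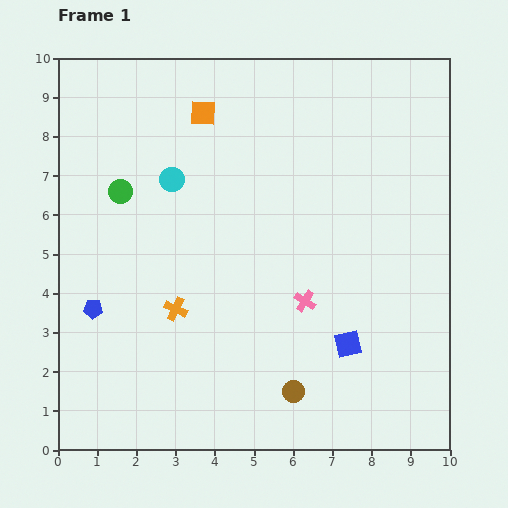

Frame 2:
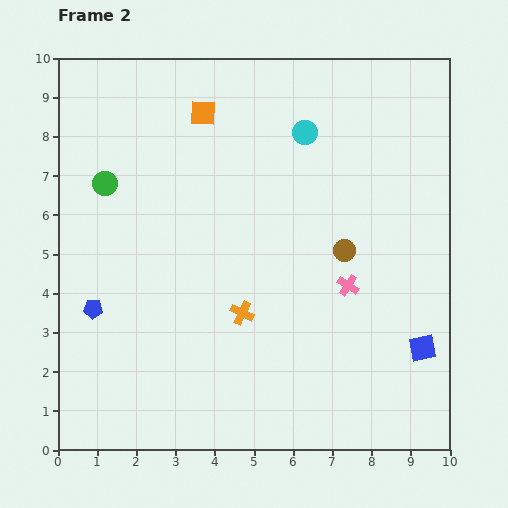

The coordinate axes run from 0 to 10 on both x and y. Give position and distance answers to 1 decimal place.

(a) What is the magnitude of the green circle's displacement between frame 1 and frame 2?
0.4

The green circle moved from (1.6, 6.6) to (1.2, 6.8), a distance of √(0.4² + 0.2²) ≈ 0.4.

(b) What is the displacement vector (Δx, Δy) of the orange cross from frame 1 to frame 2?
(1.7, -0.1)

The orange cross was at (3.0, 3.6) in frame 1 and (4.7, 3.5) in frame 2.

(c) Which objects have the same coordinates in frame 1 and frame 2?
the blue pentagon, the orange square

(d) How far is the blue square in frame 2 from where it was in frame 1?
1.9

The blue square moved from (7.4, 2.7) to (9.3, 2.6), a distance of √(1.9² + 0.1²) ≈ 1.9.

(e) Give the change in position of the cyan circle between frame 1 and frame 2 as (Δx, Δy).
(3.4, 1.2)

The cyan circle was at (2.9, 6.9) in frame 1 and (6.3, 8.1) in frame 2.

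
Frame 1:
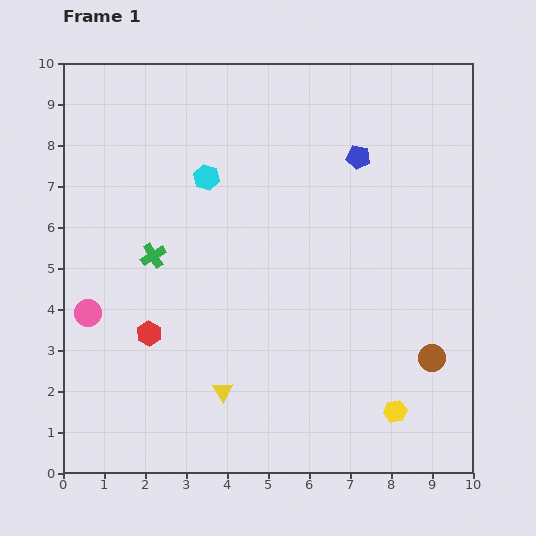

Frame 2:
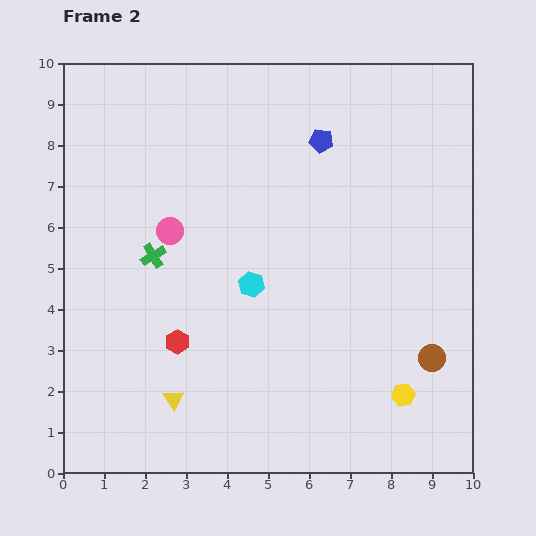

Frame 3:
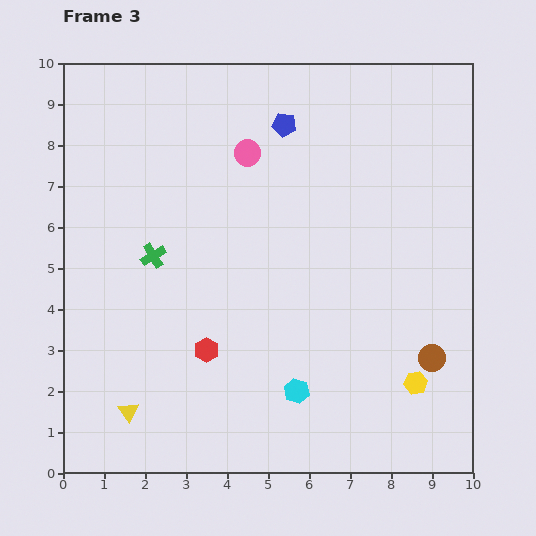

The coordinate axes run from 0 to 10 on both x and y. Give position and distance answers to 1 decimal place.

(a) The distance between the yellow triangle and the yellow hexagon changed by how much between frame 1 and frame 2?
+1.4

Distance in frame 1: 4.2. Distance in frame 2: 5.6.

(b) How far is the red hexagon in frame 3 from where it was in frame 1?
1.5

The red hexagon moved from (2.1, 3.4) to (3.5, 3.0), a distance of √(1.4² + 0.4²) ≈ 1.5.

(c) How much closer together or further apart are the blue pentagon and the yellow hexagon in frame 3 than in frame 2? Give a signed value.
+0.6

Distance in frame 2: 6.5. Distance in frame 3: 7.1.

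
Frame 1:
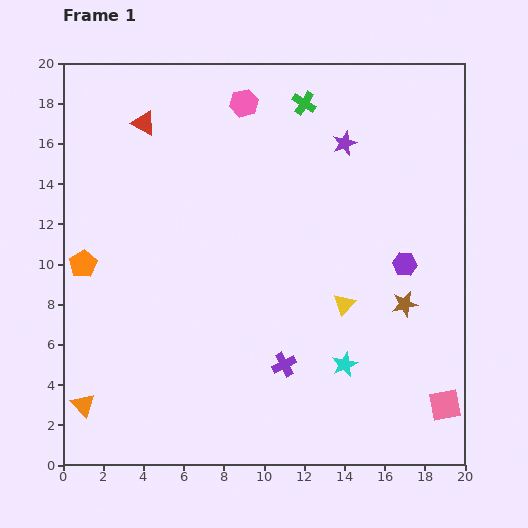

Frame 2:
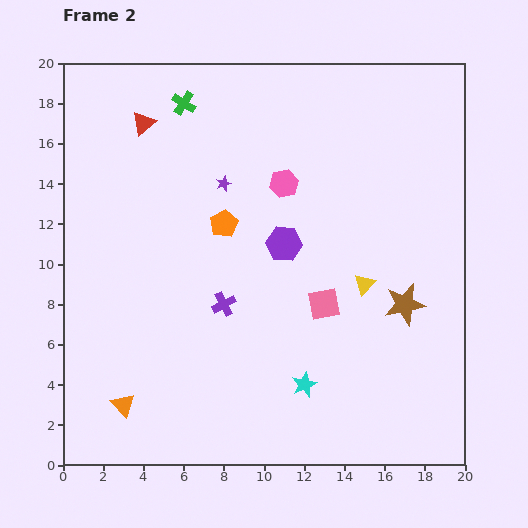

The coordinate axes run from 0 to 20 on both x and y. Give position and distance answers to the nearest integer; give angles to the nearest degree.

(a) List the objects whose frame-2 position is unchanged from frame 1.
the brown star, the red triangle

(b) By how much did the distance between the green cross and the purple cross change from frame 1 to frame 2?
-3

Distance in frame 1: 13. Distance in frame 2: 10.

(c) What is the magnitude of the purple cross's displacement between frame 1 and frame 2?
4

The purple cross moved from (11, 5) to (8, 8), a distance of √(3² + 3²) ≈ 4.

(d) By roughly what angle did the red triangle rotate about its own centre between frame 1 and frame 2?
53° clockwise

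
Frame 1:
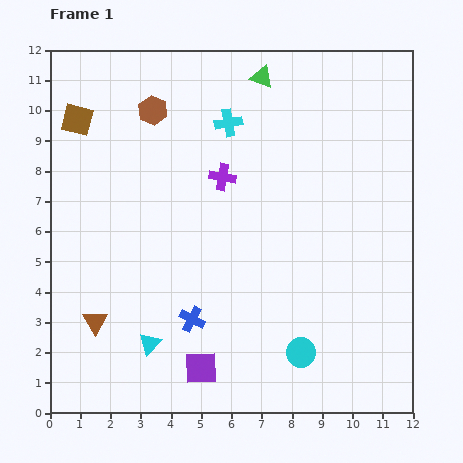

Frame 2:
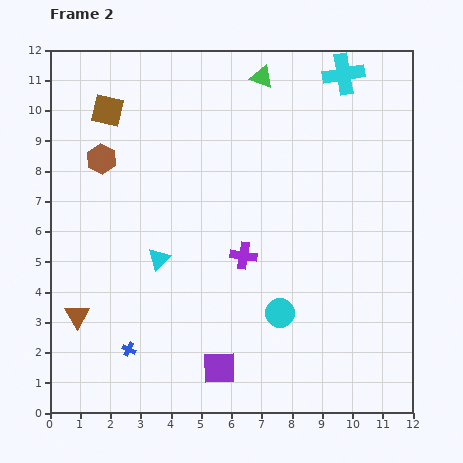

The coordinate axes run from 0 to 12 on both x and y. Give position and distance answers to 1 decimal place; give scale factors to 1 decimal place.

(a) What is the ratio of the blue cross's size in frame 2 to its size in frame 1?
0.6×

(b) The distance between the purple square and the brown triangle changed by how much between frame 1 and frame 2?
+1.2

Distance in frame 1: 3.8. Distance in frame 2: 5.0.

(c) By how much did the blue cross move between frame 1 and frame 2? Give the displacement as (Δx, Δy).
(-2.1, -1.0)

The blue cross was at (4.7, 3.1) in frame 1 and (2.6, 2.1) in frame 2.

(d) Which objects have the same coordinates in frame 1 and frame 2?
the green triangle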